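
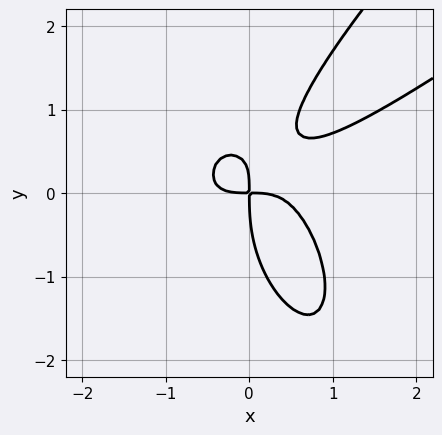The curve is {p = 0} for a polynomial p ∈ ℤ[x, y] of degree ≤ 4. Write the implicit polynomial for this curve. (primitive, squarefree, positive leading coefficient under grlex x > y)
2*x^4 - 3*x^3*y + y^4 - 3*x*y^2 + 2*x*y

The degree is 4 — the shape is more complex than any degree-3 curve.
Putting this together gives p.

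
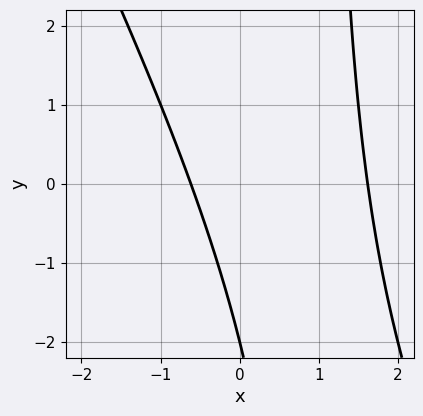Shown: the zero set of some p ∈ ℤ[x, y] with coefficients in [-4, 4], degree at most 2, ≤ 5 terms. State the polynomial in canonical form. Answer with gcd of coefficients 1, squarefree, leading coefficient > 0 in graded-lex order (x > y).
The degree is 2 — no degree-1 curve has this shape.
Observable constraints: one y-axis crossing is at y = -2.
These observations pin down the coefficients.

2*x^2 + x*y - 2*x - y - 2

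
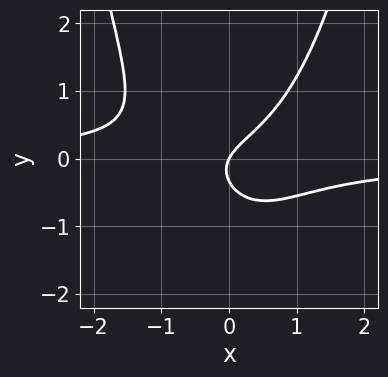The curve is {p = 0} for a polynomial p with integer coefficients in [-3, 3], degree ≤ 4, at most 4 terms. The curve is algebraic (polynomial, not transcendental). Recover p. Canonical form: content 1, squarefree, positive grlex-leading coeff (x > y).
1. The degree is 3 — the shape is more complex than any degree-2 curve.
2. Reading off the gridlines: it meets the x-axis at x = 0 (among the integer gridlines); it meets the y-axis at y = 0 (among the integer gridlines).
3. Putting this together gives p.

3*x^2*y - 3*y^2 + 2*x - y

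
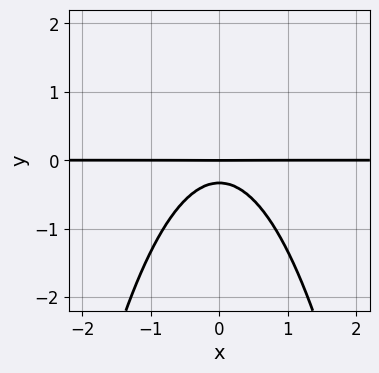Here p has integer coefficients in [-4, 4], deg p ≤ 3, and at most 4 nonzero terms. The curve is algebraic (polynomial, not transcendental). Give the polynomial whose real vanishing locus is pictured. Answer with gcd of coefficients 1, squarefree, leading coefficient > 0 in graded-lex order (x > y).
First, the degree is 3 — the shape is more complex than any degree-2 curve.
Then, symmetries: the x ↦ −x reflection is a symmetry, so x appears only in even powers.
Next, reading off the gridlines: it meets the y-axis at y = 0 (among the integer gridlines); every point of the x-axis in the box is on the curve.
Finally, fitting integer coefficients to these (and the overall shape) gives p.

3*x^2*y + 3*y^2 + y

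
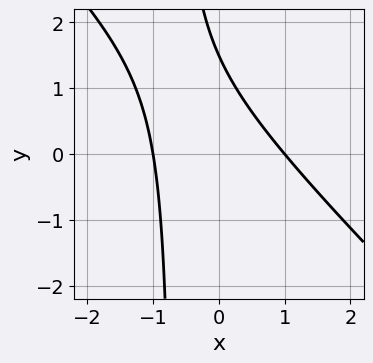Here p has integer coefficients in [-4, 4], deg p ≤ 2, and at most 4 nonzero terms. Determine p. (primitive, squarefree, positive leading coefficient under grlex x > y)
3*x^2 + 3*x*y + 2*y - 3

First, the degree is 2 — the shape is more complex than any degree-1 curve.
Then, checking where it meets the axes: the x-axis gridline crossings are at x ∈ {-1, 1}.
Finally, assembling these constraints gives the stated polynomial.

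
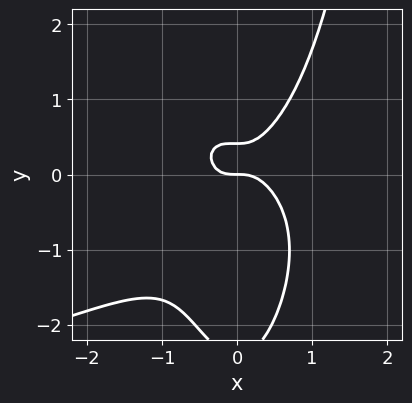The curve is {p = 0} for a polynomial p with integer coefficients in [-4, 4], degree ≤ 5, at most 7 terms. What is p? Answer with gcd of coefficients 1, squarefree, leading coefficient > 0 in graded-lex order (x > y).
2*x^2*y^2 + 3*x^3 - y^3 - 2*y^2 + y

The degree is 4 — the shape is more complex than any degree-3 curve.
From the visible intercepts: one x-axis crossing is at x = 0; it crosses the y-axis at the gridline y = 0.
The integer polynomial consistent with all of this is the stated p.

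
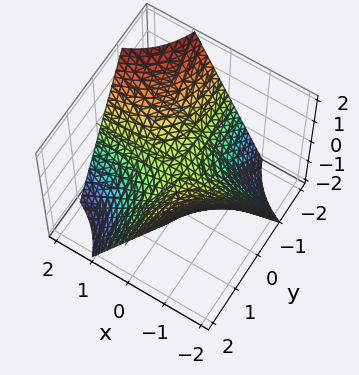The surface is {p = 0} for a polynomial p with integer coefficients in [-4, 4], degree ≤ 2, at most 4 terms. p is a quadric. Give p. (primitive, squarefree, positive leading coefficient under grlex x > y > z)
x*y + z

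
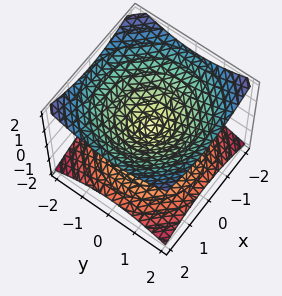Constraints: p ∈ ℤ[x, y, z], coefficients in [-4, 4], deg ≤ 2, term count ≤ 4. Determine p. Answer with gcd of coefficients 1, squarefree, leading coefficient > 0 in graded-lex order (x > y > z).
x^2 + y^2 - 2*z^2

Degree: two nappes meeting at a single point; a quadric, so deg p = 2.
Symmetries: rotational symmetry about the z-axis ⇒ p depends on x, y only through x² + y²; mirror symmetry z ↦ −z ⇒ only even powers of z.
Checking where it meets the axes: it crosses the x-axis at the gridline x = 0; a circular section at z = 1 has radius between 1 and 2; it crosses the z-axis at the gridline z = 0.
Fitting integer coefficients to these (and the overall shape) gives p.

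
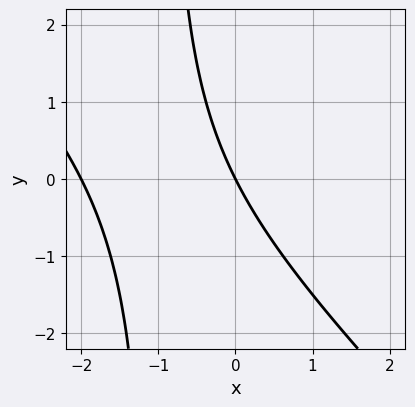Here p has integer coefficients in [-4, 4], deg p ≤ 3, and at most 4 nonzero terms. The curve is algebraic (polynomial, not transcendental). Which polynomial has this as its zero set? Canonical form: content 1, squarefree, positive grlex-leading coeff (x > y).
x^2 + x*y + 2*x + y

1. Degree: no degree-1 curve has this shape, so deg p = 2.
2. Checking where it meets the axes: it crosses the y-axis at the gridline y = 0; among the integer gridlines, it crosses the x-axis at x ∈ {-2, 0}.
3. Assembling these constraints gives the stated polynomial.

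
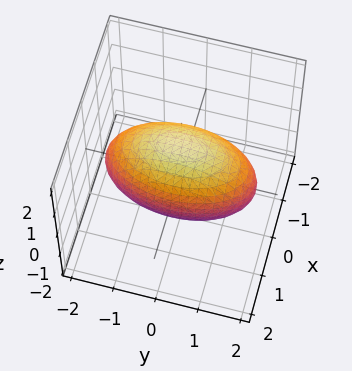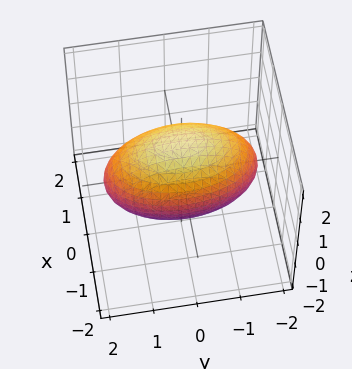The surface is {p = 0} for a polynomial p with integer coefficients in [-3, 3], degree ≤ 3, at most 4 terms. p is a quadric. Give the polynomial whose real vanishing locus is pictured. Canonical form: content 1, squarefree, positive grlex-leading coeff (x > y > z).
First, degree: bounded and convex; a quadric, so deg p = 2.
Then, symmetries: mirror symmetry z ↦ −z ⇒ only even powers of z; it's symmetric under y → −y, forcing even powers of y; mirror symmetry x ↦ −x ⇒ only even powers of x.
Next, checking where it meets the axes: among the integer gridlines, it crosses the x-axis at x ∈ {-1, 1}.
Finally, assembling these constraints gives the stated polynomial.

3*x^2 + y^2 + 2*z^2 - 3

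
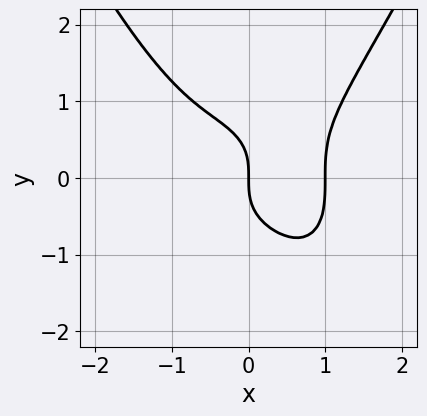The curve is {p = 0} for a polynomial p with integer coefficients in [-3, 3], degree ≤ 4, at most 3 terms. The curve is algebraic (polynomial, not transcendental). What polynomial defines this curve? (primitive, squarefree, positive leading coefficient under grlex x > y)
x^4 - y^3 - x

(a) The degree is 4 — no degree-3 curve has this shape.
(b) Against the integer gridlines: among the integer gridlines, it crosses the x-axis at x ∈ {0, 1}; one y-axis crossing is at y = 0.
(c) The integer polynomial consistent with all of this is the stated p.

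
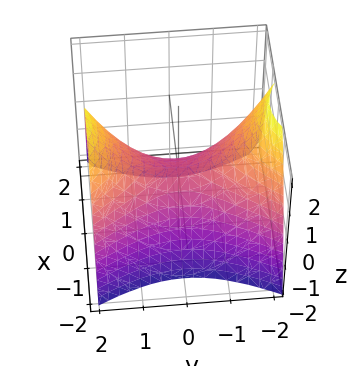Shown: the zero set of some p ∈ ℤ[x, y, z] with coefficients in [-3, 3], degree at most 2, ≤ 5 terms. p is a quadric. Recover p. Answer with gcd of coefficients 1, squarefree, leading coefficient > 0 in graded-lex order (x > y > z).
1. deg p = 2.
2. Symmetries: the x ↦ −x reflection is a symmetry, so x appears only in even powers; mirror symmetry y ↦ −y ⇒ only even powers of y.
3. Checking where it meets the axes: one y-axis crossing is at y = 0; it meets the z-axis at z = 0 (among the integer gridlines).
4. Matching integer coefficients to the picture gives p.

2*x^2 - y^2 + 2*z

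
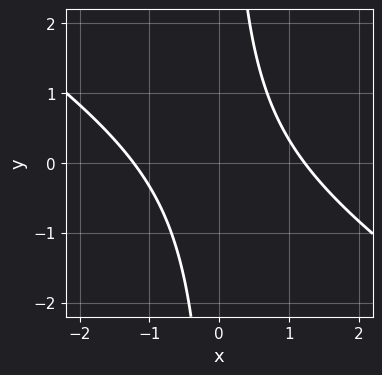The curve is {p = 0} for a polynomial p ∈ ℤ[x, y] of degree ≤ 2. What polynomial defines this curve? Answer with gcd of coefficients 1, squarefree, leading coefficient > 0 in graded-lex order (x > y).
2*x^2 + 3*x*y - 3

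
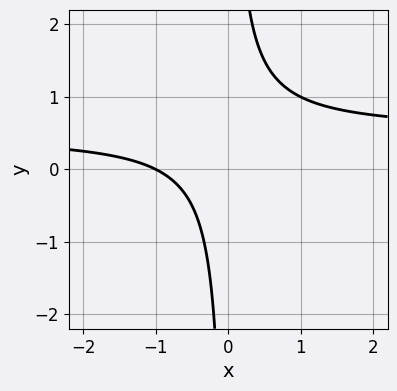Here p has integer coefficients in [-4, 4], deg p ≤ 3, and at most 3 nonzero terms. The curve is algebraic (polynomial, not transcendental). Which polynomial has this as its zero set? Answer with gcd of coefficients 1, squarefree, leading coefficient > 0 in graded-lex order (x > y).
deg p = 2. No degree-1 curve has this shape.
From the axis intercepts and sections: it crosses the x-axis at the gridline x = -1; it misses every integer gridline on the y-axis.
Assembling these constraints gives the stated polynomial.

2*x*y - x - 1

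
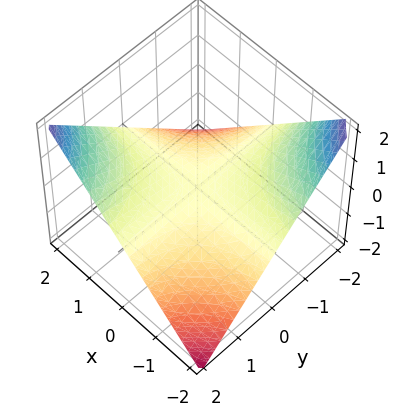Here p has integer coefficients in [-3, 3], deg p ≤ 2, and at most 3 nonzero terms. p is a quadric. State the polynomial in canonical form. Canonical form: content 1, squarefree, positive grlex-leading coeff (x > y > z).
1. The degree is 2 — a saddle surface; a quadric.
2. From the visible intercepts: every point of the y-axis in the box is on the surface; it meets the z-axis at z = 0 (among the integer gridlines); the visible x-axis segment lies entirely on the surface.
3. Matching integer coefficients to the picture gives p.

x*y - 2*z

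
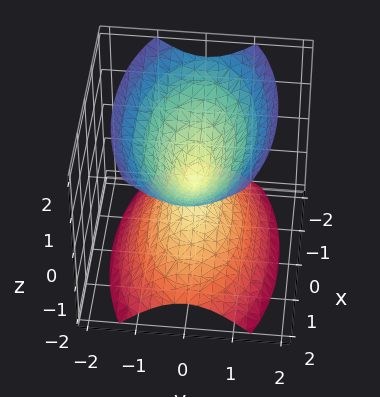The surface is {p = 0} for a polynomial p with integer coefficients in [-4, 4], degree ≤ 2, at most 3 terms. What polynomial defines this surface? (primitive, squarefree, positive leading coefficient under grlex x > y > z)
I count 2 distinct pieces. They look like related sheets of one shape, so recover p as a whole.
Degree: a double cone through the origin; a quadric, so deg p = 2.
Symmetries: it's symmetric under y → −y, forcing even powers of y; mirror symmetry x ↦ −x ⇒ only even powers of x; it's symmetric under z → −z, forcing even powers of z.
Checking where it meets the axes: it meets the z-axis at z = 0 (among the integer gridlines); it meets the y-axis at y = 0 (among the integer gridlines).
Fitting integer coefficients to these (and the overall shape) gives p.

x^2 + 3*y^2 - 2*z^2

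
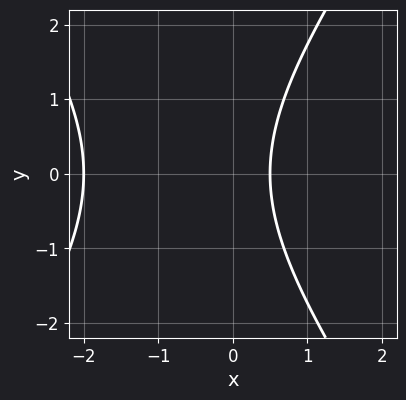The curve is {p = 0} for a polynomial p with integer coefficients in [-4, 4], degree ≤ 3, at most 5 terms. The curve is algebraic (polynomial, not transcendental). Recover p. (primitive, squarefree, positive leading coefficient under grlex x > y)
(a) deg p = 2. A generic line meets the curve in up to 2 points.
(b) Symmetries: the y ↦ −y reflection is a symmetry, so y appears only in even powers.
(c) Checking where it meets the axes: it crosses the x-axis at the gridline x = -2; it misses every integer gridline on the y-axis.
(d) Assembling these constraints gives the stated polynomial.

2*x^2 - y^2 + 3*x - 2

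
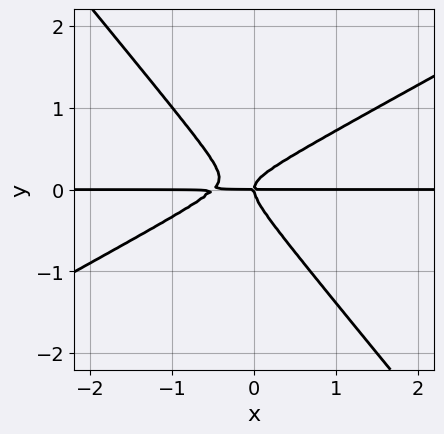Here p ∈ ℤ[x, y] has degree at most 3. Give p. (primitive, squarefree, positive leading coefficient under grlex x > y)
(a) The degree is 3 — the shape is more complex than any degree-2 curve.
(b) Against the integer gridlines: the visible x-axis segment lies entirely on the curve; one y-axis crossing is at y = 0.
(c) Matching integer coefficients to the picture gives p.

2*x^2*y - 2*x*y^2 - 3*y^3 + x*y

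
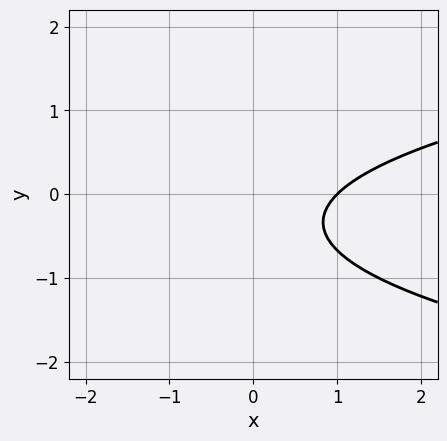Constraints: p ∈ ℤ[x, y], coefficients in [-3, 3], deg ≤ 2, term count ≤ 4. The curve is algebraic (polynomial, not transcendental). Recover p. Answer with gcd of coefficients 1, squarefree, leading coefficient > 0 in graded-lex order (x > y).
3*y^2 - 2*x + 2*y + 2

The degree is 2 — the shape is more complex than any degree-1 curve.
Reading off the gridlines: it misses every integer gridline on the y-axis; it crosses the x-axis at the gridline x = 1.
Matching integer coefficients to the picture gives p.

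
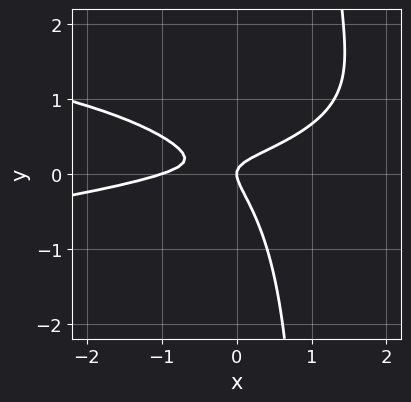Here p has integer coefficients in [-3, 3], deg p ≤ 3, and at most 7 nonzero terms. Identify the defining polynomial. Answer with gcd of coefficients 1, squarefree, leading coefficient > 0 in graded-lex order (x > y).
3*x*y^2 + x^2 - 3*x*y - 3*y^2 + x

The degree is 3 — the shape is more complex than any degree-2 curve.
Against the integer gridlines: it meets the y-axis at y = 0 (among the integer gridlines); among the integer gridlines, it crosses the x-axis at x ∈ {-1, 0}.
Together with the visible shape, these determine p as stated.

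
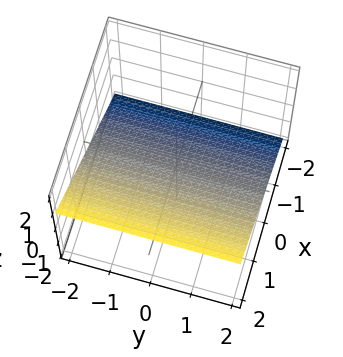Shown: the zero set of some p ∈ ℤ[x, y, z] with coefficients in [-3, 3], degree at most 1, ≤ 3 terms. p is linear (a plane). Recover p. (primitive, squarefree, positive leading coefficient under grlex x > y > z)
2*x - 3*z - 2

deg p = 1. The surface is flat (a plane).
Against the integer gridlines: no y-intercept at any integer in the box; it crosses the x-axis at the gridline x = 1.
Fitting integer coefficients to these (and the overall shape) gives p.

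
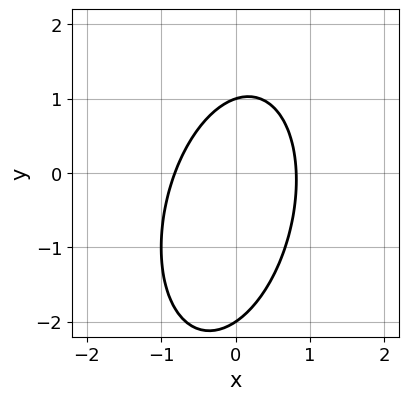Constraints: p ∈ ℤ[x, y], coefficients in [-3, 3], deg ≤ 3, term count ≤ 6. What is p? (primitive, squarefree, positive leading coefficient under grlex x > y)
The degree is 2 — a generic line meets the curve in up to 2 points.
Reading off the gridlines: among the integer gridlines, it crosses the y-axis at y ∈ {-2, 1}.
Matching integer coefficients to the picture gives p.

3*x^2 - x*y + y^2 + y - 2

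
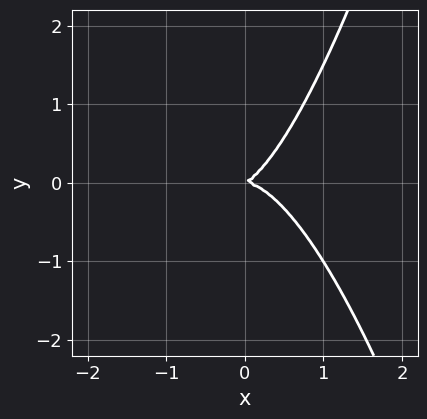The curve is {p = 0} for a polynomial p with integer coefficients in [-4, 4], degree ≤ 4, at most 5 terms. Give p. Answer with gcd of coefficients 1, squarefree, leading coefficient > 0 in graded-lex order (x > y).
(a) deg p = 3. A generic line meets the curve in up to 3 points.
(b) Against the integer gridlines: one y-axis crossing is at y = 0; it crosses the x-axis at the gridline x = 0.
(c) Assembling these constraints gives the stated polynomial.

3*x^3 + x*y - 2*y^2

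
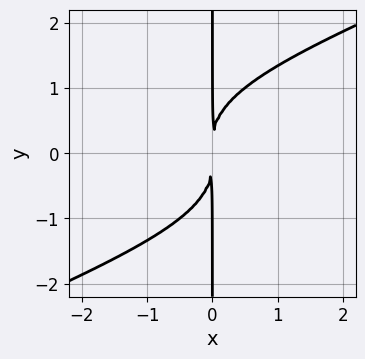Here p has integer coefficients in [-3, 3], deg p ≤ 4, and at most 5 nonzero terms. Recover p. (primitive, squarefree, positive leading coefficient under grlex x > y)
x^2*y^2 - 2*x*y^3 + 3*x^2

(a) The degree is 4 — a generic line meets the curve in up to 4 points.
(b) From the visible intercepts: every point of the y-axis in the box is on the curve.
(c) Fitting integer coefficients to these (and the overall shape) gives p.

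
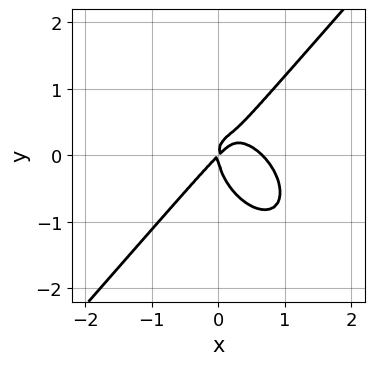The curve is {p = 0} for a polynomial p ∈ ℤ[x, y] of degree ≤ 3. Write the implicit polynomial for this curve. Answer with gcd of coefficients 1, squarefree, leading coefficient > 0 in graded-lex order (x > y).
3*x^3 - 2*y^3 - 2*x^2 + 2*x*y

1. deg p = 3. A generic line meets the curve in up to 3 points.
2. Observable constraints: it crosses the y-axis at the gridline y = 0; it meets the x-axis at x = 0 (among the integer gridlines).
3. Assembling these constraints gives the stated polynomial.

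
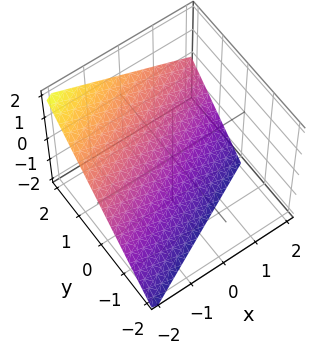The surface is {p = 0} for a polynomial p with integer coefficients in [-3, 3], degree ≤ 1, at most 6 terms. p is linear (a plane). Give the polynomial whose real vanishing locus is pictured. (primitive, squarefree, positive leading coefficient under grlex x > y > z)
First, deg p = 1. The surface is flat (a plane).
Then, from the visible intercepts: it meets the z-axis at z = -1 (among the integer gridlines); it crosses the y-axis at the gridline y = 1; one x-axis crossing is at x = -2.
Finally, these observations pin down the coefficients.

x - 2*y + 2*z + 2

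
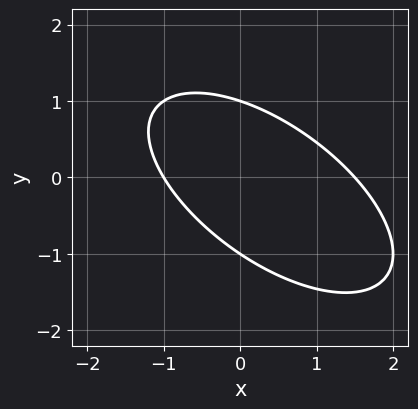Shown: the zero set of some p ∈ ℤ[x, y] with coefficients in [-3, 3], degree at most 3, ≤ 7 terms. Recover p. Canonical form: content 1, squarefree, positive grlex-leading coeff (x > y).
First, degree: the shape is more complex than any degree-1 curve, so deg p = 2.
Next, from the visible intercepts: the y-axis gridline crossings are at y ∈ {-1, 1}; it meets the x-axis at x = -1 (among the integer gridlines).
Finally, together with the visible shape, these determine p as stated.

2*x^2 + 3*x*y + 3*y^2 - x - 3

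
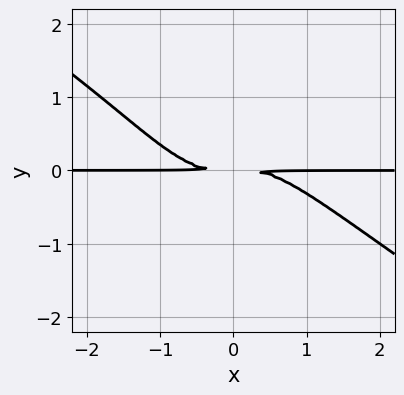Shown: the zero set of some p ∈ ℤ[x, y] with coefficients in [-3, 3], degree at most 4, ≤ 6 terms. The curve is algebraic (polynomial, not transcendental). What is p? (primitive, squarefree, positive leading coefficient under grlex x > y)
2*x^3*y + 3*x^2*y^2 - y^3 + 3*y^2

First, the degree is 4 — no degree-3 curve has this shape.
Next, against the integer gridlines: the visible x-axis segment lies entirely on the curve.
Finally, matching integer coefficients to the picture gives p.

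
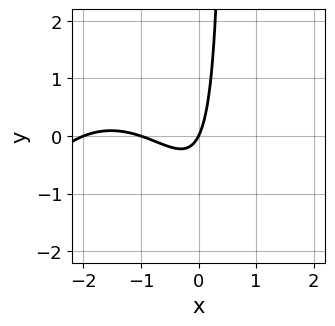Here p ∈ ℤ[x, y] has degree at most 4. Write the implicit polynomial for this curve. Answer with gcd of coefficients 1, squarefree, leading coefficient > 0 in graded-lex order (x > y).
x^3 + 3*x^2 + 2*x*y + 2*x - y

First, deg p = 3. The shape is more complex than any degree-2 curve.
Next, from the visible intercepts: among the integer gridlines, it crosses the x-axis at x ∈ {-2, -1, 0}; it meets the y-axis at y = 0 (among the integer gridlines).
Finally, matching integer coefficients to the picture gives p.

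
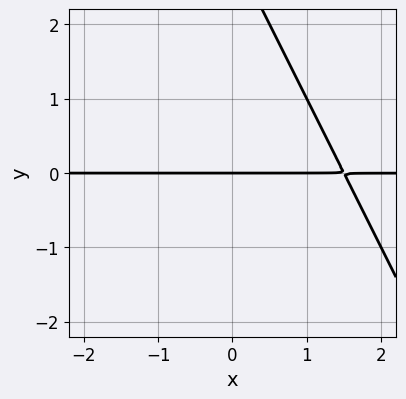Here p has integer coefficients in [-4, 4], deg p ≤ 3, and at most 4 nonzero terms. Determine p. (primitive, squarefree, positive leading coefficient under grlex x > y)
First, degree: the shape is more complex than any degree-1 curve, so deg p = 2.
Next, from the visible intercepts: one y-axis crossing is at y = 0; every point of the x-axis in the box is on the curve.
Finally, putting this together gives p.

2*x*y + y^2 - 3*y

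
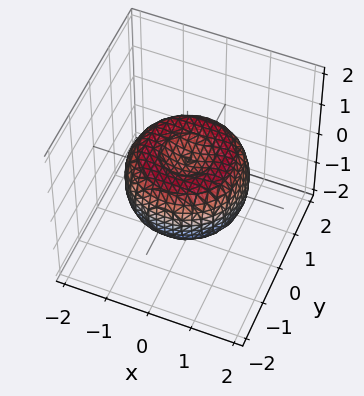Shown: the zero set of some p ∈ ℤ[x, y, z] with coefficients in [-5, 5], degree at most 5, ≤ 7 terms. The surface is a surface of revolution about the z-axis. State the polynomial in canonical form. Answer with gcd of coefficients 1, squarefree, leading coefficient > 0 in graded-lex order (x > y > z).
(a) The degree is 4 — no degree-3 surface has this shape.
(b) Symmetries: the surface is invariant under rotation about z: p = q(x² + y², z).
(c) Reading off the gridlines: a circular section at z = 0 has radius between 1 and 2.
(d) Putting this together gives p.

2*x^4 + 4*x^2*y^2 + 2*y^4 - 3*x^2 - 3*y^2 + 3*z^2 - 1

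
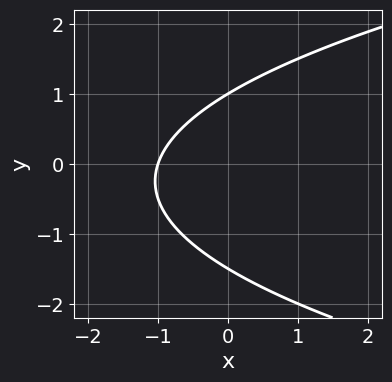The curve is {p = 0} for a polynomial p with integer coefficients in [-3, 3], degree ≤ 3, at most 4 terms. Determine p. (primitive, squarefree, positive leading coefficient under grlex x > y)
First, degree: the shape is more complex than any degree-1 curve, so deg p = 2.
Next, from the visible intercepts: one y-axis crossing is at y = 1; one x-axis crossing is at x = -1.
Finally, the integer polynomial consistent with all of this is the stated p.

2*y^2 - 3*x + y - 3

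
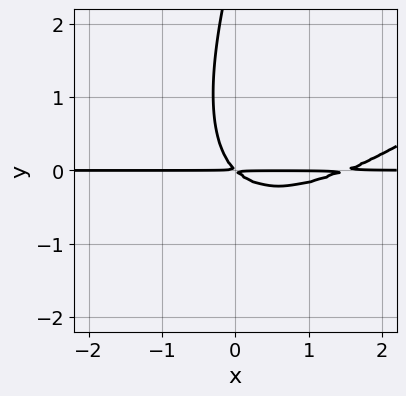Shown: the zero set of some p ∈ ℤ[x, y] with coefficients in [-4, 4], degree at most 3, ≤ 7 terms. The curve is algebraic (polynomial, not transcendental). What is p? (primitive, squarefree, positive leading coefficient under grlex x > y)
2*x^2*y - 3*x*y^2 + y^3 - 3*x*y - 3*y^2

1. deg p = 3. The shape is more complex than any degree-2 curve.
2. From the visible intercepts: the visible x-axis segment lies entirely on the curve.
3. Together with the visible shape, these determine p as stated.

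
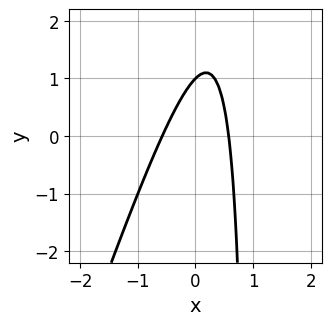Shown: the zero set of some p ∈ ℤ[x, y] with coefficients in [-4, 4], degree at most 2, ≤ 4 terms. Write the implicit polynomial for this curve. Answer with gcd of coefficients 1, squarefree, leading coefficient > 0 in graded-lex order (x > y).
3*x^2 - x*y + y - 1

(a) Degree: a generic line meets the curve in up to 2 points, so deg p = 2.
(b) From the axis intercepts and sections: one y-axis crossing is at y = 1.
(c) Assembling these constraints gives the stated polynomial.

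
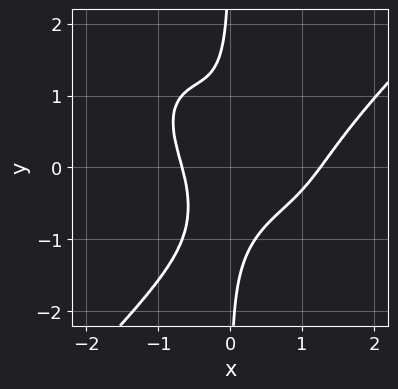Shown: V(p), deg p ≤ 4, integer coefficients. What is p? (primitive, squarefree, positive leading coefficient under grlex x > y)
2*x^4 - 2*x*y^3 - 2*x^3 - 3*x^2*y - 1

(a) The degree is 4 — a generic line meets the curve in up to 4 points.
(b) Against the integer gridlines: no y-intercept at any integer in the box.
(c) The integer polynomial consistent with all of this is the stated p.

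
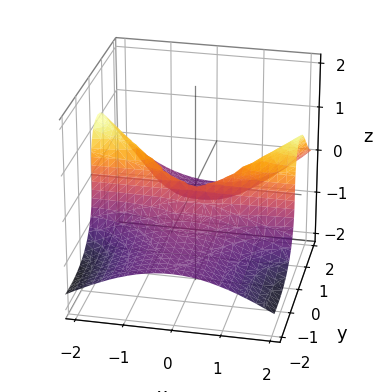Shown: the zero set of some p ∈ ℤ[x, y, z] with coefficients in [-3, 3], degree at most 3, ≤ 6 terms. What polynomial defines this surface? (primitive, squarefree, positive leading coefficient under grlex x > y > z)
(a) Degree: the shape is more complex than any degree-2 surface, so deg p = 3.
(b) Checking where it meets the axes: every point of the x-axis in the box is on the surface; it crosses the z-axis at the gridline z = 0; it meets the y-axis at y = 0 (among the integer gridlines).
(c) Solving for integer coefficients yields p as stated.

x^2*y - 2*y^2*z - z^3 - 2*y^2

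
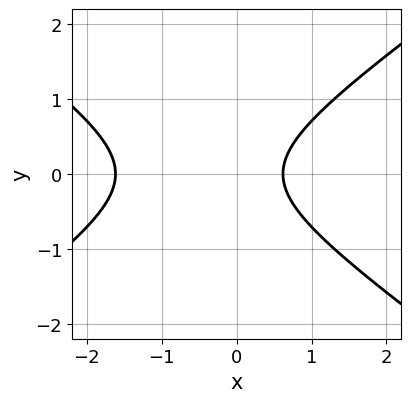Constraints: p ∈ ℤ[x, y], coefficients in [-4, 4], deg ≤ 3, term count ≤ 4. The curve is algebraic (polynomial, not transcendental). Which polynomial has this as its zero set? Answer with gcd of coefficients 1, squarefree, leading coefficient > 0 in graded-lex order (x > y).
First, the degree is 2 — the shape is more complex than any degree-1 curve.
Then, symmetries: mirror symmetry y ↦ −y ⇒ only even powers of y.
Then, from the axis intercepts and sections: the curve avoids every integer y-axis point in the box.
Finally, these observations pin down the coefficients.

x^2 - 2*y^2 + x - 1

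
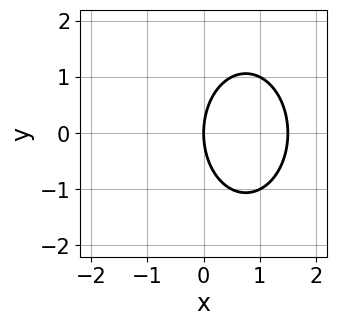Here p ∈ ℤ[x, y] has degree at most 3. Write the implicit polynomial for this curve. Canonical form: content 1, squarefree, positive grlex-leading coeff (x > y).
2*x^2 + y^2 - 3*x

1. deg p = 2. No degree-1 curve has this shape.
2. Symmetries: mirror symmetry y ↦ −y ⇒ only even powers of y.
3. Against the integer gridlines: one y-axis crossing is at y = 0; it crosses the x-axis at the gridline x = 0.
4. Fitting integer coefficients to these (and the overall shape) gives p.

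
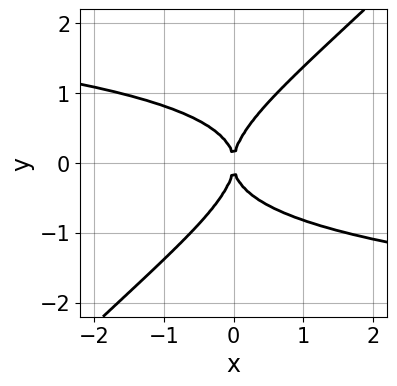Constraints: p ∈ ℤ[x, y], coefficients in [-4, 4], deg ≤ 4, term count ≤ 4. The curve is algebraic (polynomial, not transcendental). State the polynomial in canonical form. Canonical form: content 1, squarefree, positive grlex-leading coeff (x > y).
1. deg p = 4. The shape is more complex than any degree-3 curve.
2. Checking where it meets the axes: it meets the x-axis at x = 0 (among the integer gridlines); one y-axis crossing is at y = 0.
3. Putting this together gives p.

x*y^3 - y^4 + x^2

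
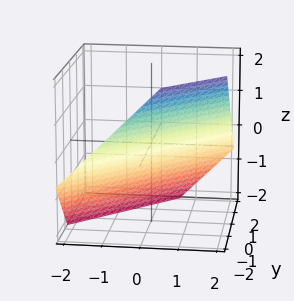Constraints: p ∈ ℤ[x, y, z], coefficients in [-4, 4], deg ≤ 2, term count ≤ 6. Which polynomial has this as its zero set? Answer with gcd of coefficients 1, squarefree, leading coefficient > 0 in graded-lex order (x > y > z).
3*x - 3*y - 3*z - 2

deg p = 1. Every cross-section is a straight line — this is a plane.
Solving for integer coefficients yields p as stated.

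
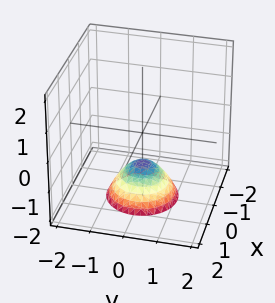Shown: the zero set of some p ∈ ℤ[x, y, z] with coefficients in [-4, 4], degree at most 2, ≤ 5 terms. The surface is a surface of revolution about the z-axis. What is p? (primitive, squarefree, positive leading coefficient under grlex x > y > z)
First, degree: no degree-1 surface has this shape, so deg p = 2.
Then, symmetry: every cross-section ⟂ z is a circle, so x, y appear only via x² + y².
Then, from the visible intercepts: a circular section at z = -2 has radius exactly 1; the surface avoids every integer x-axis point in the box.
Finally, the integer polynomial consistent with all of this is the stated p. Check: (0, 0, -1) on the z-axis lies on the surface, and p(0, 0, -1) = 0. ✓

x^2 + y^2 + z + 1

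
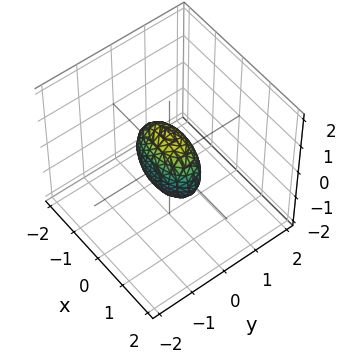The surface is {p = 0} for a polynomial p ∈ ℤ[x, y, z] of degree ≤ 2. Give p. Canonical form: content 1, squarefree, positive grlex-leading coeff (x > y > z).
x^2 + 3*y^2 + z^2 - 1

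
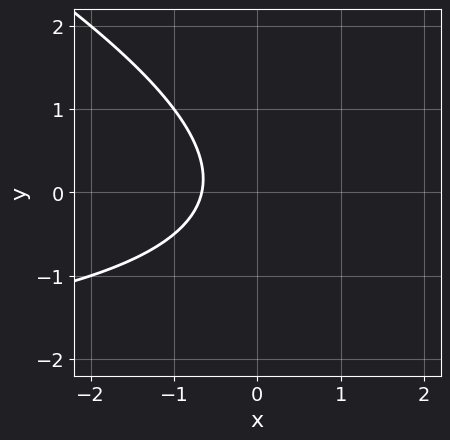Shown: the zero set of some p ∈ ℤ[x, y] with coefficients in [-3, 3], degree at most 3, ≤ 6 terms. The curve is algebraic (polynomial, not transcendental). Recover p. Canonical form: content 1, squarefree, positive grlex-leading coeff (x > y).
x*y + 2*y^2 + 3*x + 2

(a) Degree: no degree-1 curve has this shape, so deg p = 2.
(b) From the axis intercepts and sections: no y-intercept at any integer in the box.
(c) Matching integer coefficients to the picture gives p.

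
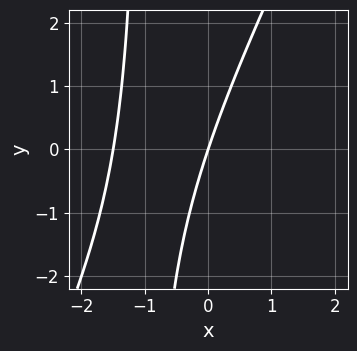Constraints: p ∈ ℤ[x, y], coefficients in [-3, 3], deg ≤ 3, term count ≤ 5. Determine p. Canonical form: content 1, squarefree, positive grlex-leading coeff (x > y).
2*x^2 - x*y + 3*x - y

deg p = 2. No degree-1 curve has this shape.
From the axis intercepts and sections: it crosses the x-axis at the gridline x = 0; it meets the y-axis at y = 0 (among the integer gridlines).
Solving for integer coefficients yields p as stated.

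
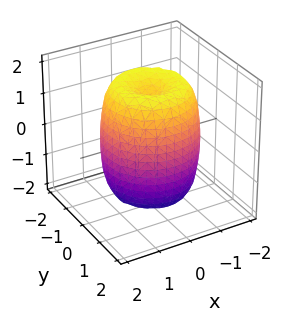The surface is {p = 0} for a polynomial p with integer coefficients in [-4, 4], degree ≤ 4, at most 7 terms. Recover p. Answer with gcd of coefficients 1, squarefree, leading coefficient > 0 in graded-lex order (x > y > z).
Degree: no degree-3 surface has this shape, so deg p = 4.
Symmetries: rotational symmetry about the z-axis ⇒ p depends on x, y only through x² + y².
Against the integer gridlines: a circular section at z = -1 has radius between 1 and 2.
The integer polynomial consistent with all of this is the stated p.

2*x^4 + 4*x^2*y^2 + 2*y^4 - 3*x^2 - 3*y^2 + z^2 - 2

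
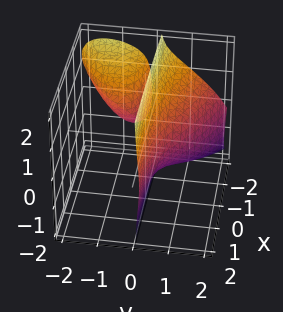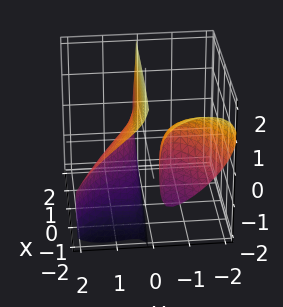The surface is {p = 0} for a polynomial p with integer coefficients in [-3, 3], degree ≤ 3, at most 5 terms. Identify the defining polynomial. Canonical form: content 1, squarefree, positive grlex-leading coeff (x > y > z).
2*y^3 + 3*y^2*z + 3*y*z^2 + 3*x*y - 1

(a) I count 2 distinct pieces. Treating them together as one polynomial.
(b) The degree is 3 — no degree-2 surface has this shape.
(c) Reading off the gridlines: it misses every integer gridline on the x-axis; no z-intercept at any integer in the box.
(d) The integer polynomial consistent with all of this is the stated p.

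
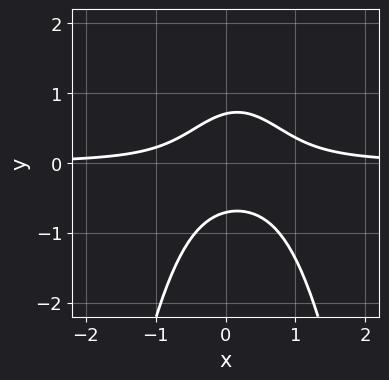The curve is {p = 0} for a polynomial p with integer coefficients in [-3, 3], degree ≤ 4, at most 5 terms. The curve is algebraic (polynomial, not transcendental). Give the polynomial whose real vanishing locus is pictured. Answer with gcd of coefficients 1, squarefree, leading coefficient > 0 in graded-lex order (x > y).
3*x^2*y - x*y + 2*y^2 - 1

1. Degree: the shape is more complex than any degree-2 curve, so deg p = 3.
2. Checking where it meets the axes: no x-intercept at any integer in the box.
3. Assembling these constraints gives the stated polynomial.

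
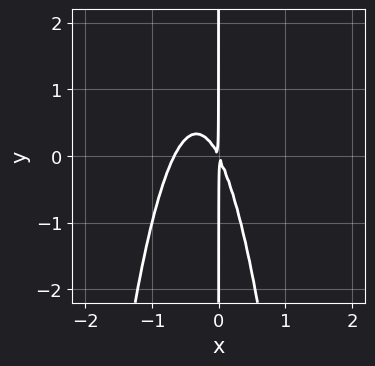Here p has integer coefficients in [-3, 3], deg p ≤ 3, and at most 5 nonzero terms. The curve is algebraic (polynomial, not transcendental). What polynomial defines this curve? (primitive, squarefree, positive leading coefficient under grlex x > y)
3*x^3 + 2*x^2 + x*y

1. Degree: no degree-2 curve has this shape, so deg p = 3.
2. From the visible intercepts: the visible y-axis segment lies entirely on the curve.
3. Assembling these constraints gives the stated polynomial.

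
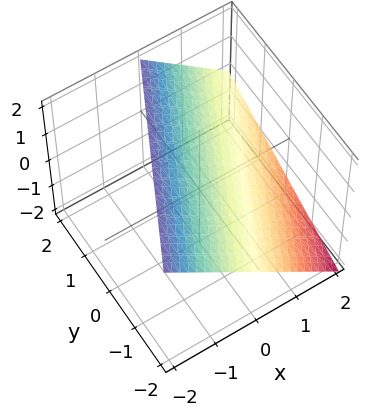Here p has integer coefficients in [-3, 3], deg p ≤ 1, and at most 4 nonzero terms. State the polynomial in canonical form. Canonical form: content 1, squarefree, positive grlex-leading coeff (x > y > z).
2*x - y + 2*z - 2

Degree: every cross-section is a straight line — this is a plane, so deg p = 1.
Against the integer gridlines: it crosses the y-axis at the gridline y = -2; it crosses the z-axis at the gridline z = 1; it meets the x-axis at x = 1 (among the integer gridlines).
Assembling these constraints gives the stated polynomial.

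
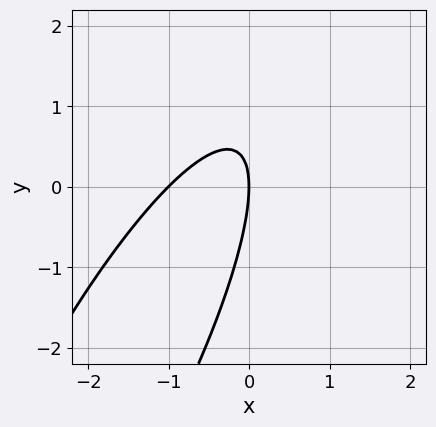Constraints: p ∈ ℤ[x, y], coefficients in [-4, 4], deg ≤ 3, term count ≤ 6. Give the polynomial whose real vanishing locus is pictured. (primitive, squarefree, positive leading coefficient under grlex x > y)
Degree: a generic line meets the curve in up to 2 points, so deg p = 2.
Reading off the gridlines: among the integer gridlines, it crosses the x-axis at x ∈ {-1, 0}; it meets the y-axis at y = 0 (among the integer gridlines).
Together with the visible shape, these determine p as stated.

3*x^2 - 3*x*y + y^2 + 3*x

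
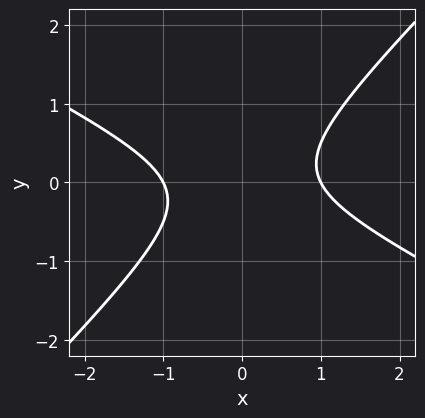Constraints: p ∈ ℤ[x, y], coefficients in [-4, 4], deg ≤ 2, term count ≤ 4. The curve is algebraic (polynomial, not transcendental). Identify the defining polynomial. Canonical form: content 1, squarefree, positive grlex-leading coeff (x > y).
x^2 + x*y - 2*y^2 - 1

Degree: a generic line meets the curve in up to 2 points, so deg p = 2.
From the axis intercepts and sections: no y-intercept at any integer in the box; among the integer gridlines, it crosses the x-axis at x ∈ {-1, 1}.
The integer polynomial consistent with all of this is the stated p.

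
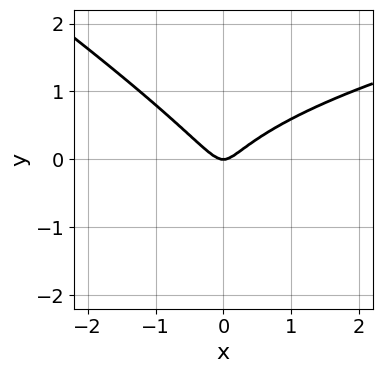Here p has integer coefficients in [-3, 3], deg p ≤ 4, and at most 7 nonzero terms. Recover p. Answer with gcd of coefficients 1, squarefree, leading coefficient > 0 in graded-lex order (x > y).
2*x*y^2 + 3*y^3 - 3*x^2 + 3*y^2 + y

First, degree: the shape is more complex than any degree-2 curve, so deg p = 3.
Next, from the visible intercepts: it meets the x-axis at x = 0 (among the integer gridlines); one y-axis crossing is at y = 0.
Finally, matching integer coefficients to the picture gives p.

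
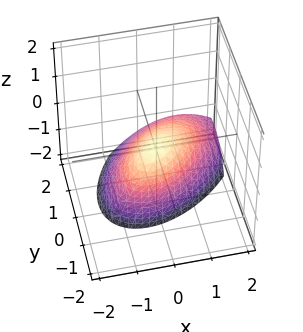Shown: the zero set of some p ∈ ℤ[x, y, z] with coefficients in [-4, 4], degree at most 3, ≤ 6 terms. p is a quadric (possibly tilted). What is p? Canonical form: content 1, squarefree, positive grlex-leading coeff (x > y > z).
First, deg p = 2. The shape is more complex than any degree-1 surface.
Next, reading off the gridlines: it meets the y-axis at y = 0 (among the integer gridlines); it crosses the z-axis at the gridline z = 0; it crosses the x-axis at the gridline x = 0.
Finally, putting this together gives p.

x^2 - x*y + y^2 + y*z + z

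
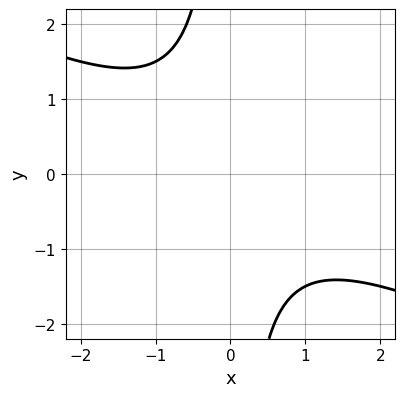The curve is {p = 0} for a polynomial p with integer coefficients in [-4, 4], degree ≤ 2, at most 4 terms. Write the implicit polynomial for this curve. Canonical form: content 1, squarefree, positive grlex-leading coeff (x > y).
deg p = 2. No degree-1 curve has this shape.
Reading off the gridlines: no y-intercept at any integer in the box; the curve avoids every integer x-axis point in the box.
These observations pin down the coefficients.

x^2 + 2*x*y + 2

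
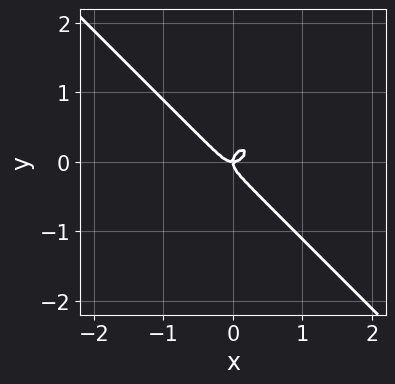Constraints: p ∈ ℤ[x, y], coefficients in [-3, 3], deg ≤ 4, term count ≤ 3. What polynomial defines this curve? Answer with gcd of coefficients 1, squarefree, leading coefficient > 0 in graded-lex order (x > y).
1. Degree: the shape is more complex than any degree-2 curve, so deg p = 3.
2. Against the integer gridlines: one y-axis crossing is at y = 0; one x-axis crossing is at x = 0.
3. Solving for integer coefficients yields p as stated.

3*x^3 + 3*y^3 - x*y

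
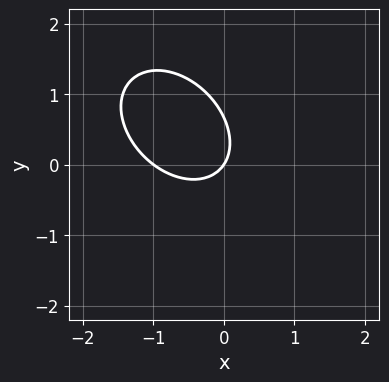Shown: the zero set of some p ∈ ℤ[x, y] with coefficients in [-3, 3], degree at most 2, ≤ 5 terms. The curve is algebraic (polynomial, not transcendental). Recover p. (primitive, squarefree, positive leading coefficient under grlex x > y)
3*x^2 + 2*x*y + 3*y^2 + 3*x - 2*y

(a) deg p = 2. No degree-1 curve has this shape.
(b) Checking where it meets the axes: one y-axis crossing is at y = 0; the x-axis gridline crossings are at x ∈ {-1, 0}.
(c) These observations pin down the coefficients.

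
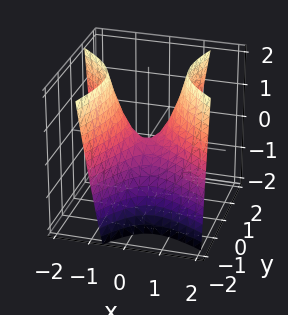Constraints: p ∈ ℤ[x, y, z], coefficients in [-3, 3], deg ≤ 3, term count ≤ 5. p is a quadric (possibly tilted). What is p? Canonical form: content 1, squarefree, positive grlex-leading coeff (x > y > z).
1. deg p = 2.
2. Checking where it meets the axes: it meets the z-axis at z = 0 (among the integer gridlines); one x-axis crossing is at x = 0; one y-axis crossing is at y = 0.
3. Together with the visible shape, these determine p as stated.

3*x^2 + 3*x*y - 2*y^2 - 2*z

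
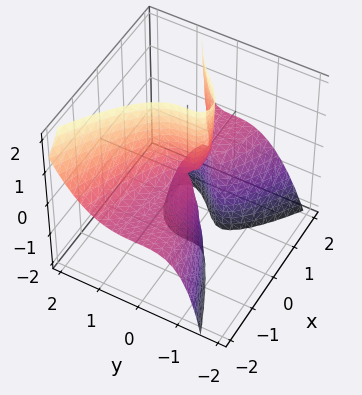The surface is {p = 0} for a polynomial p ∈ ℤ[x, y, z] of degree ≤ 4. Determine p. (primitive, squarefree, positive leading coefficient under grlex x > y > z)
x^2*z - x*y*z - 2*y^3 - x*z

1. deg p = 3. No degree-2 surface has this shape.
2. From the visible intercepts: the visible x-axis segment lies entirely on the surface; every point of the z-axis in the box is on the surface; it meets the y-axis at y = 0 (among the integer gridlines).
3. The integer polynomial consistent with all of this is the stated p.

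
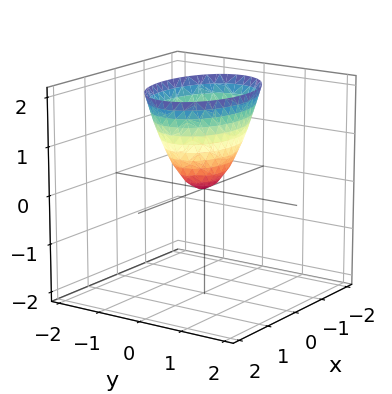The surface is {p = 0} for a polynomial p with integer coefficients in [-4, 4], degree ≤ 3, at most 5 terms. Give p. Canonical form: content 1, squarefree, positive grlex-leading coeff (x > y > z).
x^2 + 2*y^2 - z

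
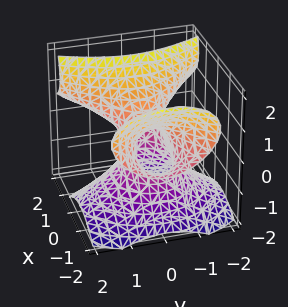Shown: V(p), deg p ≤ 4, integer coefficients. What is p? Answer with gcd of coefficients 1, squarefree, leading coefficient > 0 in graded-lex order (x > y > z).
First, degree: the shape is more complex than any degree-2 surface, so deg p = 3.
Next, against the integer gridlines: it misses every integer gridline on the x-axis.
Finally, matching integer coefficients to the picture gives p.

3*x^2*z - 2*z^3 + 3*x*z - 3*y^2 + 1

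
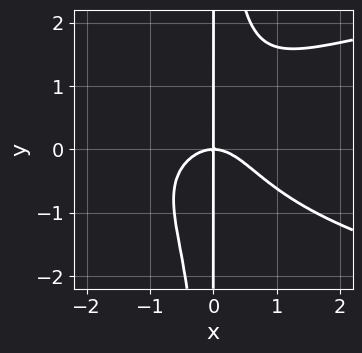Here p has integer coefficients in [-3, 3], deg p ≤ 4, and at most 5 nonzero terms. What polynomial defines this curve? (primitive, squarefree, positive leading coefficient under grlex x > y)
The degree is 4 — a generic line meets the curve in up to 4 points.
Reading off the gridlines: one x-axis crossing is at x = 0; the visible y-axis segment lies entirely on the curve.
Solving for integer coefficients yields p as stated.

x^2*y^2 - x^3 - x*y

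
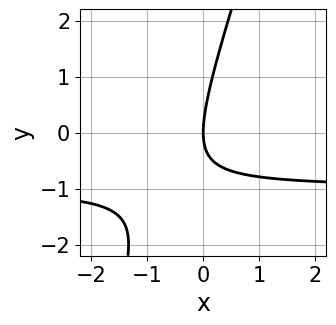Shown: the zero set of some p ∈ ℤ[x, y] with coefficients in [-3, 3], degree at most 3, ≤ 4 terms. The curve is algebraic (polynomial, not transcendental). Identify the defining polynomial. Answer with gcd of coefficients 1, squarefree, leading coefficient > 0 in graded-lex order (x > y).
First, deg p = 2. No degree-1 curve has this shape.
Next, from the axis intercepts and sections: one x-axis crossing is at x = 0; it crosses the y-axis at the gridline y = 0.
Finally, these observations pin down the coefficients.

3*x*y - y^2 + 3*x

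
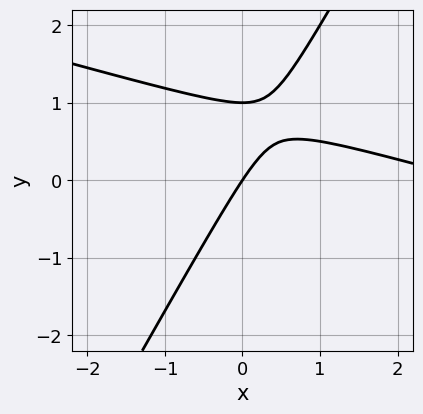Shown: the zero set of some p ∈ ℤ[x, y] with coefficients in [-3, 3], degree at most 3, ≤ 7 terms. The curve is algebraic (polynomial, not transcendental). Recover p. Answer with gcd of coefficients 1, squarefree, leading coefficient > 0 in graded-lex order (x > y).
First, deg p = 2. The shape is more complex than any degree-1 curve.
Then, from the axis intercepts and sections: it meets the x-axis at x = 0 (among the integer gridlines); the y-axis gridline crossings are at y ∈ {0, 1}.
Finally, the integer polynomial consistent with all of this is the stated p.

x^2 + 3*x*y - 2*y^2 - 3*x + 2*y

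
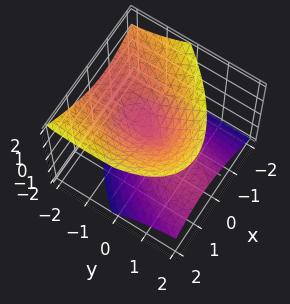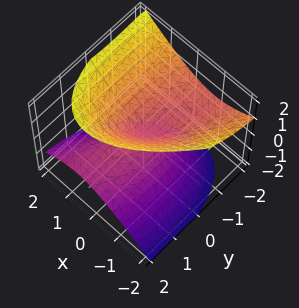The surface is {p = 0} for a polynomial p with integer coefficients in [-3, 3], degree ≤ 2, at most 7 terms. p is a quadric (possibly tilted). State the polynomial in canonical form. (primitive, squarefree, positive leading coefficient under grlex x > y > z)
3*x^2 - 2*x*y + y^2 + 3*y*z - 3*z^2

(a) The picture has 2 separate pieces.
(b) Degree: a generic line meets the surface in up to 2 points, so deg p = 2.
(c) Checking where it meets the axes: one z-axis crossing is at z = 0; it meets the x-axis at x = 0 (among the integer gridlines); it meets the y-axis at y = 0 (among the integer gridlines).
(d) Solving for integer coefficients yields p as stated.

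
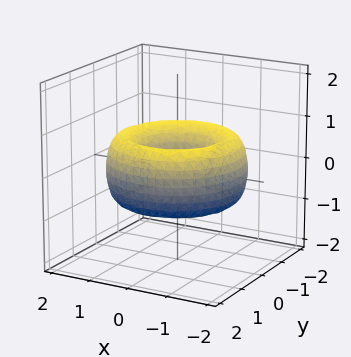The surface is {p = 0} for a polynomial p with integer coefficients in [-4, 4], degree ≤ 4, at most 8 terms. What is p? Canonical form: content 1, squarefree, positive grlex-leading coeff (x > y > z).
x^4 + 2*x^2*y^2 + y^4 - 3*x^2 - 3*y^2 + 2*z^2 + 1

Degree: the shape is more complex than any degree-3 surface, so deg p = 4.
Symmetries: the surface is invariant under rotation about z: p = q(x² + y², z).
Observable constraints: a circular section at z = 0 has radius between 0 and 1; it misses every integer gridline on the z-axis.
Together with the visible shape, these determine p as stated.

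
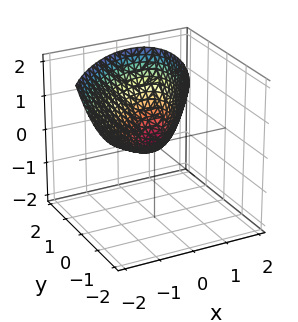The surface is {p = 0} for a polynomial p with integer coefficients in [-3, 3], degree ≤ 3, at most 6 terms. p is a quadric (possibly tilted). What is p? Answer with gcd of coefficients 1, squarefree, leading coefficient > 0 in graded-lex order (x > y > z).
(a) Degree: a generic line meets the surface in up to 2 points, so deg p = 2.
(b) Observable constraints: it meets the z-axis at z = 0 (among the integer gridlines); one y-axis crossing is at y = 0.
(c) Solving for integer coefficients yields p as stated.

3*x^2 - 3*x*y + 2*x*z + 2*y^2 - 3*z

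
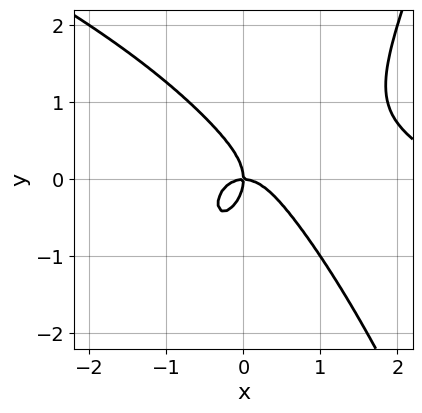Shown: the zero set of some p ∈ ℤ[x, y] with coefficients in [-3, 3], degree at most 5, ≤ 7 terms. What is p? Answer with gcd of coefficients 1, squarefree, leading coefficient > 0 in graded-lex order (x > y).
(a) deg p = 4. The shape is more complex than any degree-3 curve.
(b) From the visible intercepts: it crosses the y-axis at the gridline y = 0; it crosses the x-axis at the gridline x = 0.
(c) Matching integer coefficients to the picture gives p.

x^4 + 2*x^3*y - 3*x^3 - 2*y^3 - 2*x*y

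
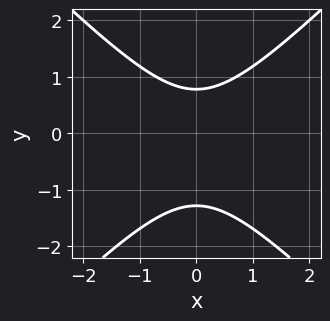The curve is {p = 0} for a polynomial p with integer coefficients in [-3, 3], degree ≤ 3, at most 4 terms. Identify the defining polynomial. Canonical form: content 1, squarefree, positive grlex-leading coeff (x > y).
First, the degree is 2 — a generic line meets the curve in up to 2 points.
Then, symmetries: mirror symmetry x ↦ −x ⇒ only even powers of x.
Then, checking where it meets the axes: the curve avoids every integer x-axis point in the box.
Finally, these observations pin down the coefficients.

2*x^2 - 2*y^2 - y + 2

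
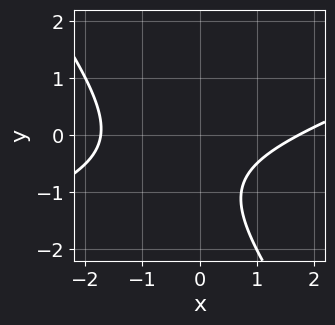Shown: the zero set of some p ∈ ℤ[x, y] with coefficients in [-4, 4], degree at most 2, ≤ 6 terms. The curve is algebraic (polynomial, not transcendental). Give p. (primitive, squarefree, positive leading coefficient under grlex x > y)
x^2 - 2*x*y - 2*y^2 - 3*y - 3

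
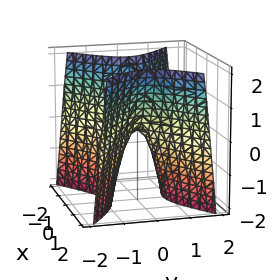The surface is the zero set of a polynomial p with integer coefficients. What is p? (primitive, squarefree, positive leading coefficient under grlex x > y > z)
2*x^2 - 3*y^2 - z

(a) The degree is 2 — a hyperbolic paraboloid; a quadric.
(b) Symmetries: it's symmetric under y → −y, forcing even powers of y; the x ↦ −x reflection is a symmetry, so x appears only in even powers.
(c) Checking where it meets the axes: one x-axis crossing is at x = 0; one y-axis crossing is at y = 0.
(d) Together with the visible shape, these determine p as stated.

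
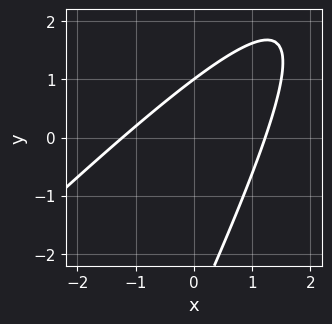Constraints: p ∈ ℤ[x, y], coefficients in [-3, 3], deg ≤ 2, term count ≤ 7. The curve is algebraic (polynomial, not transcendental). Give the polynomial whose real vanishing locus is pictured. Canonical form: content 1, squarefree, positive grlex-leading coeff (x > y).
First, degree: the shape is more complex than any degree-1 curve, so deg p = 2.
Next, from the visible intercepts: it crosses the y-axis at the gridline y = 1.
Finally, fitting integer coefficients to these (and the overall shape) gives p.

2*x^2 - 3*x*y + y^2 + 2*y - 3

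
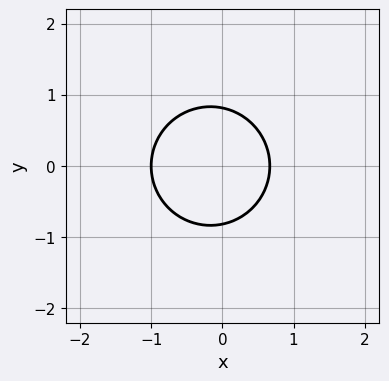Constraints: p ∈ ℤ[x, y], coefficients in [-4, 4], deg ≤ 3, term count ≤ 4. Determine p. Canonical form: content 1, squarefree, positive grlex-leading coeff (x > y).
3*x^2 + 3*y^2 + x - 2

1. The degree is 2 — a generic line meets the curve in up to 2 points.
2. Symmetries: mirror symmetry y ↦ −y ⇒ only even powers of y.
3. From the visible intercepts: it meets the x-axis at x = -1 (among the integer gridlines).
4. Assembling these constraints gives the stated polynomial.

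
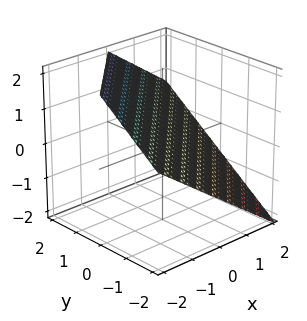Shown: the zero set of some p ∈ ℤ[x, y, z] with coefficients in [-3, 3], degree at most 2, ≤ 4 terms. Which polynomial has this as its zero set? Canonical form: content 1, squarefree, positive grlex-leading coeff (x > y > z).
Degree: the surface is flat (a plane), so deg p = 1.
Against the integer gridlines: one y-axis crossing is at y = -1; it meets the x-axis at x = 1 (among the integer gridlines).
Assembling these constraints gives the stated polynomial.

2*x - 2*y + 3*z - 2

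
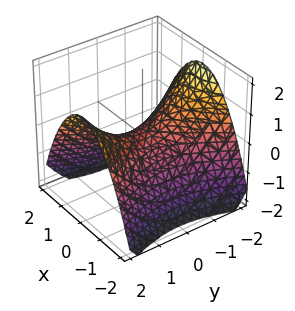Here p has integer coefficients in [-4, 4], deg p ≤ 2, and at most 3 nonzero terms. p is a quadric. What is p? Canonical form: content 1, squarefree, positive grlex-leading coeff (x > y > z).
deg p = 2.
Symmetries: it's symmetric under y → −y, forcing even powers of y; the x ↦ −x reflection is a symmetry, so x appears only in even powers.
From the visible intercepts: it crosses the y-axis at the gridline y = 0; it meets the x-axis at x = 0 (among the integer gridlines); it crosses the z-axis at the gridline z = 0.
Together with the visible shape, these determine p as stated.

2*x^2 - y^2 + 3*z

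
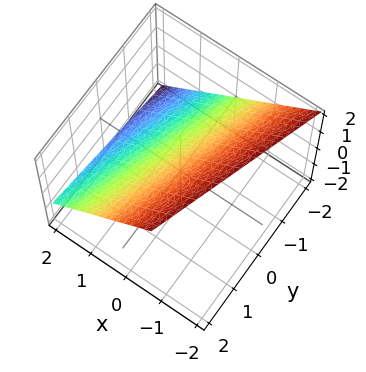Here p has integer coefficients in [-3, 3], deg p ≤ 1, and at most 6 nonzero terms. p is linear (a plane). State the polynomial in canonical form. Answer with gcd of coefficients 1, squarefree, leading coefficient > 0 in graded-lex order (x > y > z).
3*x - y + 3*z - 2

First, the degree is 1 — every cross-section is a straight line — this is a plane.
Then, against the integer gridlines: it meets the y-axis at y = -2 (among the integer gridlines).
Finally, putting this together gives p.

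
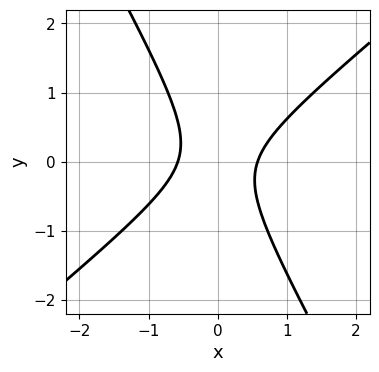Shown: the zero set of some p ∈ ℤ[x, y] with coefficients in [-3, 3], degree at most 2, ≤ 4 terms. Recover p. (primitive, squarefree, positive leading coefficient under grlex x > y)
deg p = 2. The shape is more complex than any degree-1 curve.
From the visible intercepts: it misses every integer gridline on the y-axis.
Together with the visible shape, these determine p as stated.

3*x^2 - 2*x*y - 2*y^2 - 1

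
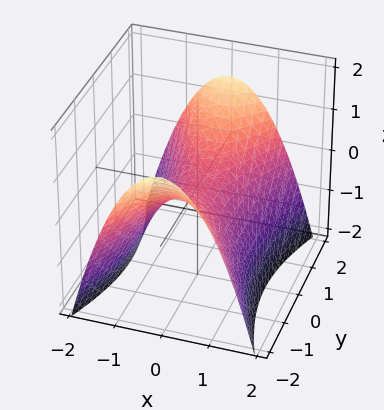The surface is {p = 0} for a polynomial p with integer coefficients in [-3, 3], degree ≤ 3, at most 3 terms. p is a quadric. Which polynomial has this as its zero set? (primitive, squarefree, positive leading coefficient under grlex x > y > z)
3*x^2 - y^2 + 3*z

The degree is 2 — a hyperbolic paraboloid; a quadric.
Symmetries: the y ↦ −y reflection is a symmetry, so y appears only in even powers; mirror symmetry x ↦ −x ⇒ only even powers of x.
Checking where it meets the axes: one x-axis crossing is at x = 0; it crosses the z-axis at the gridline z = 0.
Solving for integer coefficients yields p as stated.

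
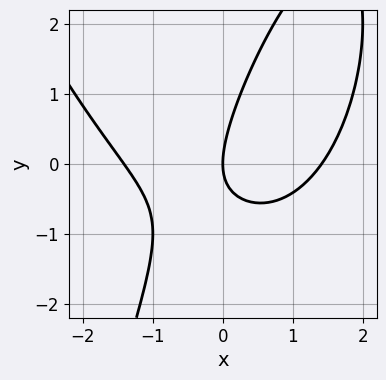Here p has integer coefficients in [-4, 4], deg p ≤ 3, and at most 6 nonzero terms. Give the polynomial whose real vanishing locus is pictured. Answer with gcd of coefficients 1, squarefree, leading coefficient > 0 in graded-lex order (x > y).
(a) The degree is 3 — the shape is more complex than any degree-2 curve.
(b) Reading off the gridlines: it meets the y-axis at y = 0 (among the integer gridlines); it meets the x-axis at x = 0 (among the integer gridlines).
(c) The integer polynomial consistent with all of this is the stated p.

x^3 - 2*x*y + y^2 - 2*x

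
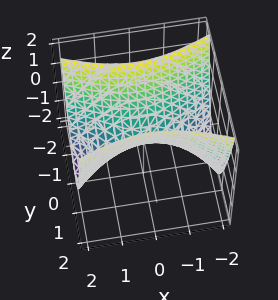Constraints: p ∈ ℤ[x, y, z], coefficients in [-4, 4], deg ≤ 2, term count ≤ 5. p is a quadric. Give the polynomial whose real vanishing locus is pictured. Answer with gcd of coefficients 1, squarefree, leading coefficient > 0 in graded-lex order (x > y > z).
First, deg p = 2.
Next, symmetries: it's symmetric under x → −x, forcing even powers of x; mirror symmetry y ↦ −y ⇒ only even powers of y.
Next, reading off the gridlines: one z-axis crossing is at z = 0; one y-axis crossing is at y = 0; it crosses the x-axis at the gridline x = 0.
Finally, assembling these constraints gives the stated polynomial.

x^2 - 3*y^2 + 2*z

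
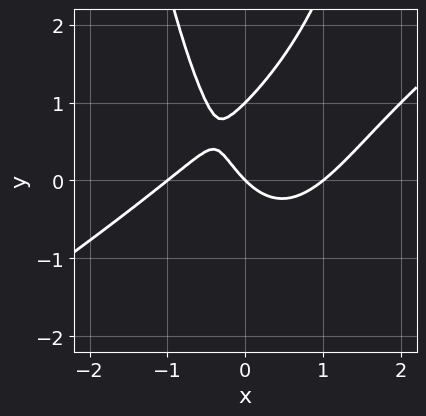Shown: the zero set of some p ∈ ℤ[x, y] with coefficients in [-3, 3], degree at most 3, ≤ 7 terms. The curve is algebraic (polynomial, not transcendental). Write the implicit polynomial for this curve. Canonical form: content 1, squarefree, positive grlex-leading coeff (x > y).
2*x^3 - 3*x^2*y + 2*y^2 - 2*x - 2*y

(a) The degree is 3 — no degree-2 curve has this shape.
(b) Against the integer gridlines: the x-axis gridline crossings are at x ∈ {-1, 0, 1}; the y-axis gridline crossings are at y ∈ {0, 1}.
(c) Fitting integer coefficients to these (and the overall shape) gives p.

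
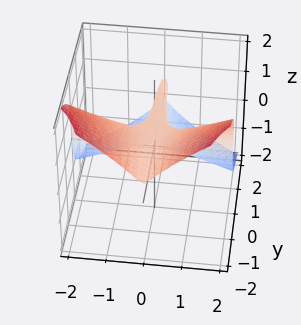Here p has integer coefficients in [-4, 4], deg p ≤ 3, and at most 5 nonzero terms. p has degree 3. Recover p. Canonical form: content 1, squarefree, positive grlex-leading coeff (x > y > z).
3*x^2*y + 3*z^3 - 2*z^2

First, degree: a generic line meets the surface in up to 3 points, so deg p = 3.
Next, from the axis intercepts and sections: the visible x-axis segment lies entirely on the surface; the visible y-axis segment lies entirely on the surface.
Finally, assembling these constraints gives the stated polynomial.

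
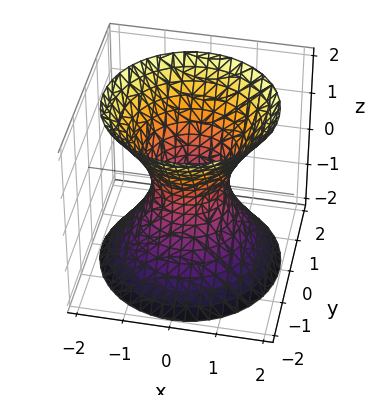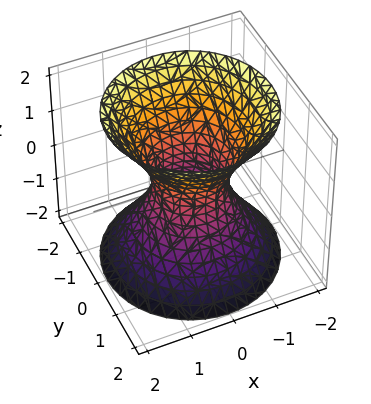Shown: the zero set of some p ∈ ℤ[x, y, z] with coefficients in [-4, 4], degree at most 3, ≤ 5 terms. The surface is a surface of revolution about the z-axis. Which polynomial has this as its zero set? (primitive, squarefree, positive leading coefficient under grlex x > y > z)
3*x^2 + 3*y^2 - 2*z^2 - 2

(a) deg p = 2.
(b) Symmetries: the z-axis is an axis of rotation, so x and y enter only as x² + y².
(c) Against the integer gridlines: the surface avoids every integer z-axis point in the box; a circular section at z = 1 has radius between 1 and 2.
(d) These observations pin down the coefficients.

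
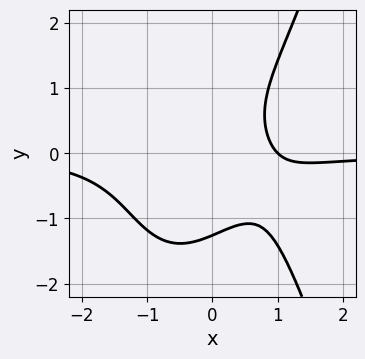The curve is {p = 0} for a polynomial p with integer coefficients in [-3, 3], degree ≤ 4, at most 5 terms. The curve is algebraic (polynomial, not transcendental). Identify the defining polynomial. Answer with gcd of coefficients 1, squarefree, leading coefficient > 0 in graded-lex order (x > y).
2*x^3*y - y^3 + 2*x - 2

(a) Degree: a generic line meets the curve in up to 4 points, so deg p = 4.
(b) Observable constraints: one x-axis crossing is at x = 1.
(c) Assembling these constraints gives the stated polynomial.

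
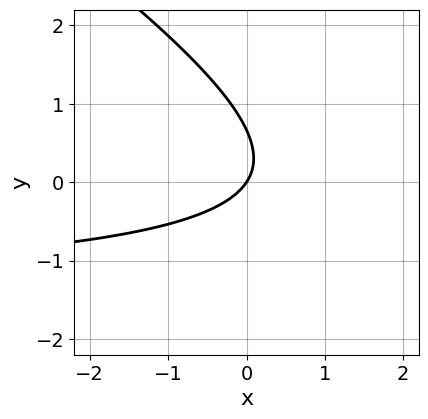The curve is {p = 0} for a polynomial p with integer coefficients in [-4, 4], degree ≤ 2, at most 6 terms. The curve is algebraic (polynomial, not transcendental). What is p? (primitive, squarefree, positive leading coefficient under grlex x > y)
2*x*y + 3*y^2 + 3*x - 2*y

(a) Degree: the shape is more complex than any degree-1 curve, so deg p = 2.
(b) Checking where it meets the axes: one y-axis crossing is at y = 0; it crosses the x-axis at the gridline x = 0.
(c) Assembling these constraints gives the stated polynomial.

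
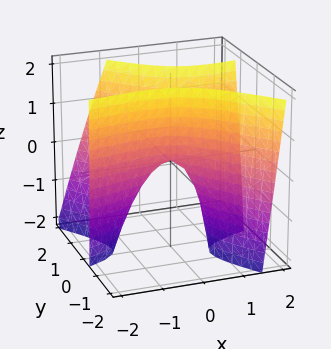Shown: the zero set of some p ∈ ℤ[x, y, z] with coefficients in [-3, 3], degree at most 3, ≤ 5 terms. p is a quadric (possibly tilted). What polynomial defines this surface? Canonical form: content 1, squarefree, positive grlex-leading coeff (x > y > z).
x^2 - 3*x*y - 3*y^2 + y*z + z

1. deg p = 2.
2. Against the integer gridlines: it meets the z-axis at z = 0 (among the integer gridlines); it crosses the y-axis at the gridline y = 0; one x-axis crossing is at x = 0.
3. Putting this together gives p.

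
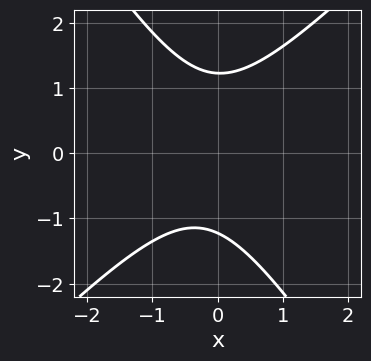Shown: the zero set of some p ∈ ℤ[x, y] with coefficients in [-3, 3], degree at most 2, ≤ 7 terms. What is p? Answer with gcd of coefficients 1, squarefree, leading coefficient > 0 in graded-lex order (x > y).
1. deg p = 2. No degree-1 curve has this shape.
2. From the visible intercepts: no x-intercept at any integer in the box.
3. Matching integer coefficients to the picture gives p.

3*x^2 - x*y - 2*y^2 + x + 3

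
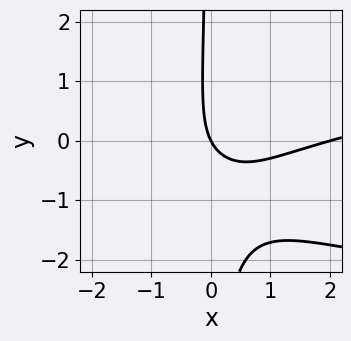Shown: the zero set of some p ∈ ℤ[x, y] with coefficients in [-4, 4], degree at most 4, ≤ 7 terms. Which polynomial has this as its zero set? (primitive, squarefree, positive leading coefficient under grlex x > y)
(a) deg p = 3.
(b) From the visible intercepts: the x-axis gridline crossings are at x ∈ {0, 2}; it crosses the y-axis at the gridline y = 0.
(c) Solving for integer coefficients yields p as stated.

2*x*y^2 - x^2 + 3*x*y + 2*x + y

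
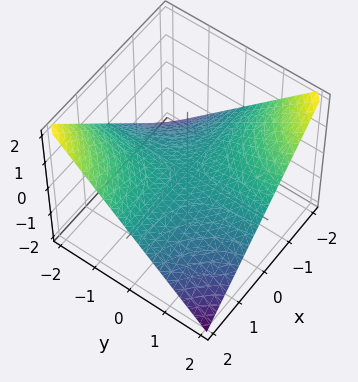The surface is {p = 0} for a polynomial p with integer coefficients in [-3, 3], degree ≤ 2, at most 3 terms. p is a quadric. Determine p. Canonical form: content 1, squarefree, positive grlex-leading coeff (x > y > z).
x*y + 2*z

(a) The degree is 2 — a saddle surface; a quadric.
(b) Checking where it meets the axes: the visible y-axis segment lies entirely on the surface; the visible x-axis segment lies entirely on the surface.
(c) Fitting integer coefficients to these (and the overall shape) gives p.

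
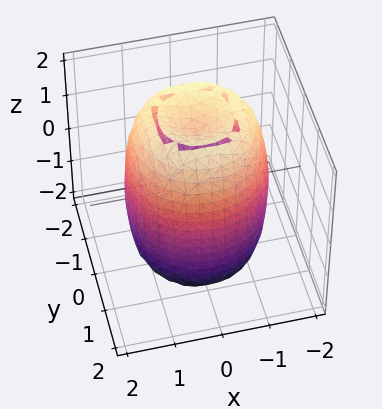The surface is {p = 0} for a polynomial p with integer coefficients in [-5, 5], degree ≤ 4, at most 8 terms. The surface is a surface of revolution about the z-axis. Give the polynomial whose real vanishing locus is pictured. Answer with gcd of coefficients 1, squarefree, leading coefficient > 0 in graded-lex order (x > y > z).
Degree: no degree-3 surface has this shape, so deg p = 4.
Symmetry: every cross-section ⟂ z is a circle, so x, y appear only via x² + y².
From the axis intercepts and sections: a circular section at z = -2 has radius between 0 and 1.
Solving for integer coefficients yields p as stated.

2*x^4 + 4*x^2*y^2 + 2*y^4 - 3*x^2 - 3*y^2 + z^2 - 3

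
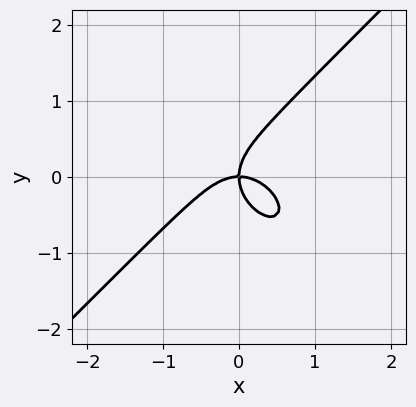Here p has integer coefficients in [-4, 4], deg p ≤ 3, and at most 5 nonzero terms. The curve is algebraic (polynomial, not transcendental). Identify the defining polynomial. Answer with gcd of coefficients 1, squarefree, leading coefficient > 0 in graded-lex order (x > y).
x^3 - y^3 + x*y

Degree: no degree-2 curve has this shape, so deg p = 3.
Reading off the gridlines: it crosses the y-axis at the gridline y = 0; it meets the x-axis at x = 0 (among the integer gridlines).
Matching integer coefficients to the picture gives p.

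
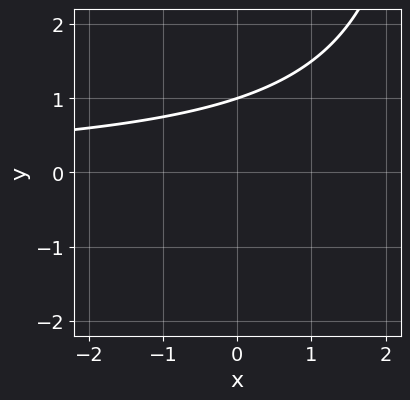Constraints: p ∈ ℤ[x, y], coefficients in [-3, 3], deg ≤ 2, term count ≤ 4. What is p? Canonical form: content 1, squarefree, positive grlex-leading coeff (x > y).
x*y - 3*y + 3

First, degree: a generic line meets the curve in up to 2 points, so deg p = 2.
Then, observable constraints: it meets the y-axis at y = 1 (among the integer gridlines); no x-intercept at any integer in the box.
Finally, the integer polynomial consistent with all of this is the stated p.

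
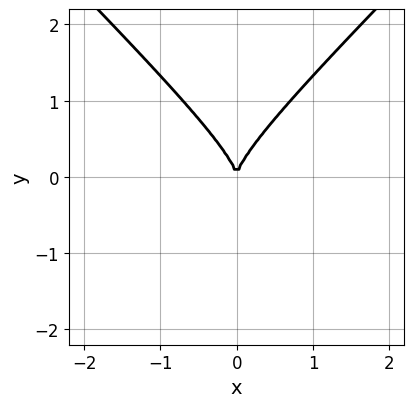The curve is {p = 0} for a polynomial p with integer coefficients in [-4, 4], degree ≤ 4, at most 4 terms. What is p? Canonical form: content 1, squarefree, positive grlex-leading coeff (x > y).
(a) The degree is 3 — no degree-2 curve has this shape.
(b) Symmetries: the x ↦ −x reflection is a symmetry, so x appears only in even powers.
(c) Observable constraints: it crosses the y-axis at the gridline y = 0; one x-axis crossing is at x = 0.
(d) Putting this together gives p.

x^2*y - y^3 + x^2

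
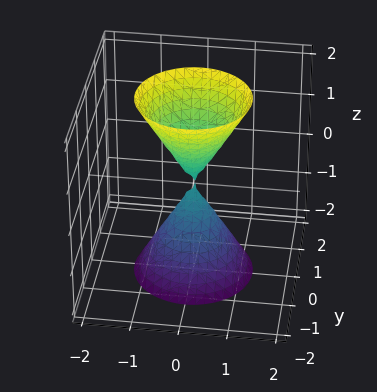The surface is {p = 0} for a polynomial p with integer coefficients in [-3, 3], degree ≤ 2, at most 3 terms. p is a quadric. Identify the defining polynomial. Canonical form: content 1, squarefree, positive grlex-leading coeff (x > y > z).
3*x^2 + 3*y^2 - z^2

The picture has 2 separate pieces. Treating them together as one polynomial.
deg p = 2. A double cone through the origin; a quadric.
Symmetries: every cross-section ⟂ z is a circle, so x, y appear only via x² + y²; it's symmetric under z → −z, forcing even powers of z.
Checking where it meets the axes: a circular section at z = 1 has radius between 0 and 1; it crosses the z-axis at the gridline z = 0; it crosses the x-axis at the gridline x = 0; it meets the y-axis at y = 0 (among the integer gridlines).
Matching integer coefficients to the picture gives p.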